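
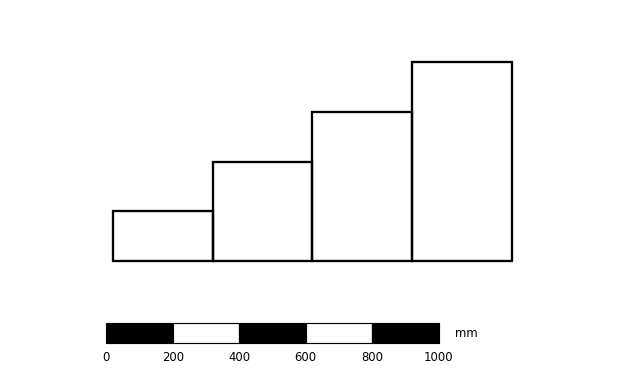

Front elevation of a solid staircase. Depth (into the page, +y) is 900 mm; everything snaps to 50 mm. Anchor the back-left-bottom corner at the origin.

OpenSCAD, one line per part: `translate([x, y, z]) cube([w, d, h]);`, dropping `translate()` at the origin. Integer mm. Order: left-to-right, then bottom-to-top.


cube([300, 900, 150]);
translate([300, 0, 0]) cube([300, 900, 300]);
translate([600, 0, 0]) cube([300, 900, 450]);
translate([900, 0, 0]) cube([300, 900, 600]);


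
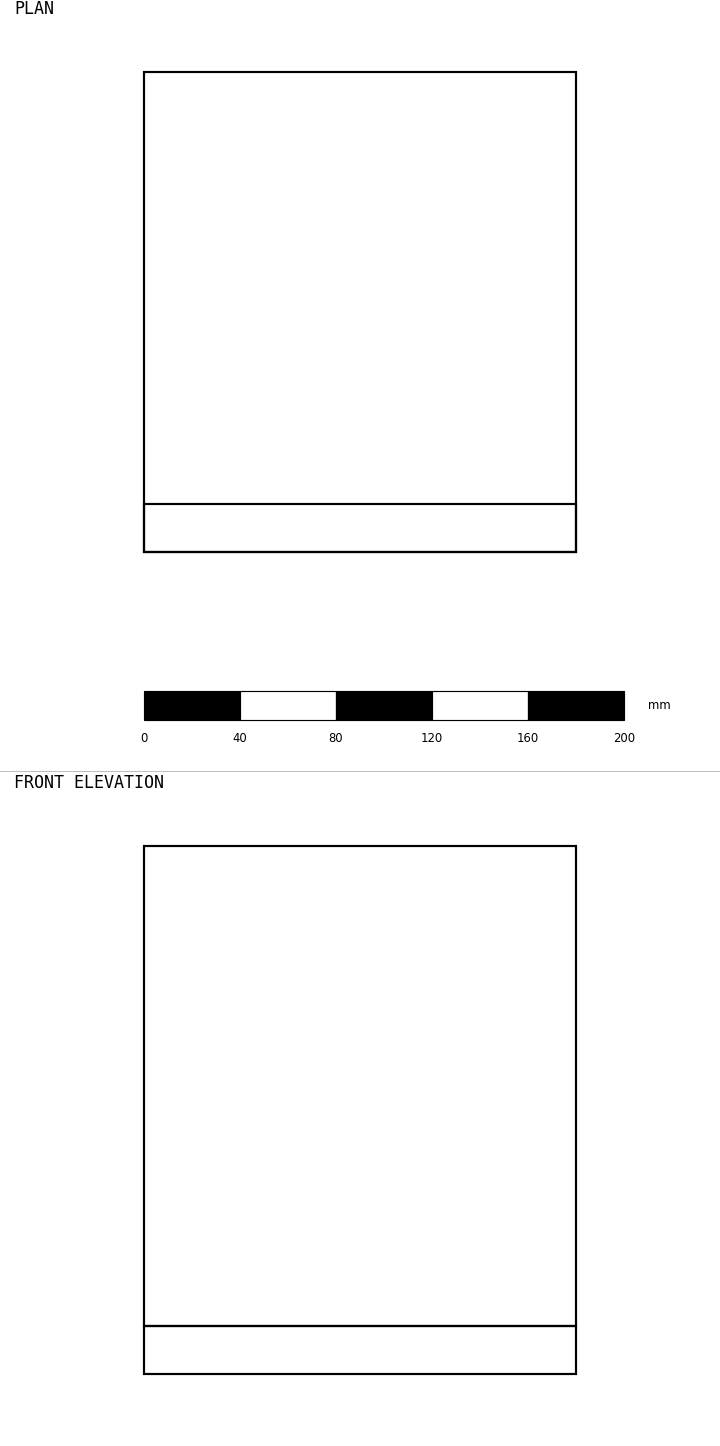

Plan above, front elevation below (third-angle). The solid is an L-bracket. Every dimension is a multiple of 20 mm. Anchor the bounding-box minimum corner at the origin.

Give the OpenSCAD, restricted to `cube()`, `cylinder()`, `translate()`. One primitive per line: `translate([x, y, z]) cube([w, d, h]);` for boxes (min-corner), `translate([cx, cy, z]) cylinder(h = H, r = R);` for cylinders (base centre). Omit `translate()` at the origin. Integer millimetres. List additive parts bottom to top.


cube([180, 200, 20]);
translate([0, 0, 20]) cube([180, 20, 200]);


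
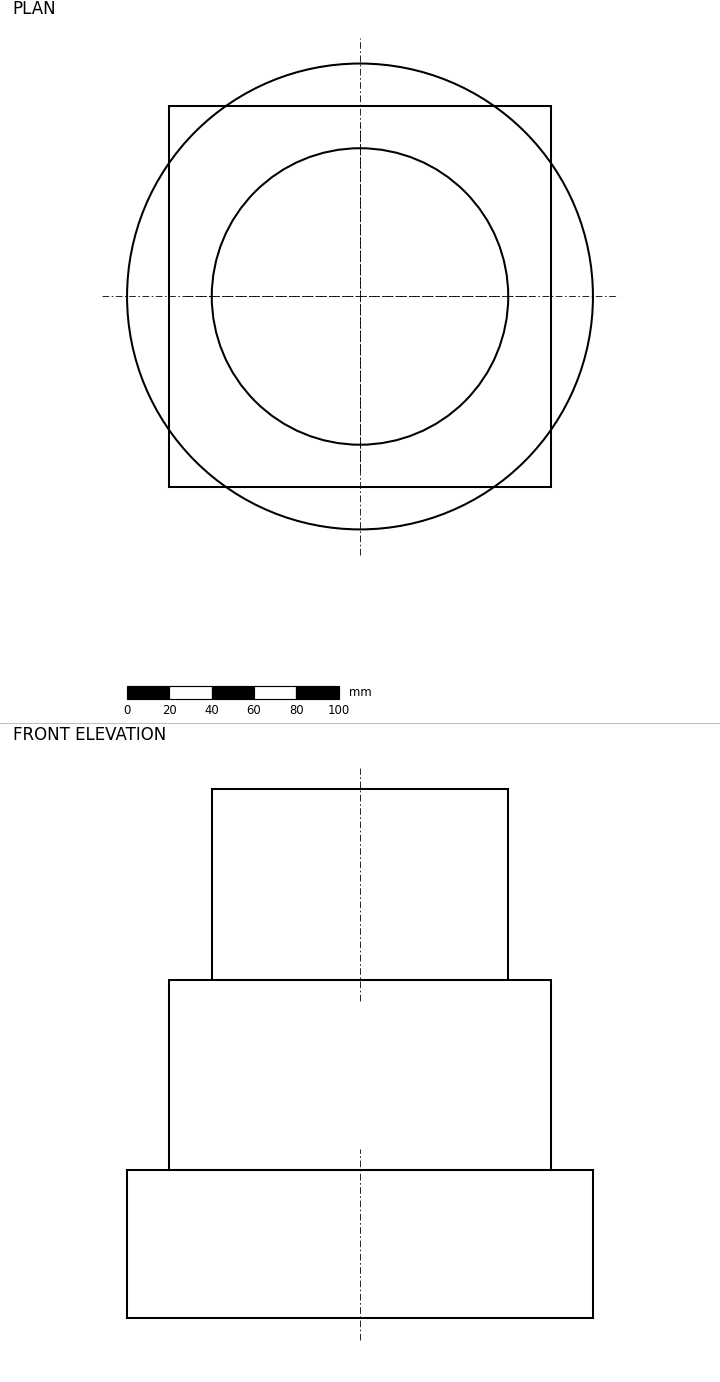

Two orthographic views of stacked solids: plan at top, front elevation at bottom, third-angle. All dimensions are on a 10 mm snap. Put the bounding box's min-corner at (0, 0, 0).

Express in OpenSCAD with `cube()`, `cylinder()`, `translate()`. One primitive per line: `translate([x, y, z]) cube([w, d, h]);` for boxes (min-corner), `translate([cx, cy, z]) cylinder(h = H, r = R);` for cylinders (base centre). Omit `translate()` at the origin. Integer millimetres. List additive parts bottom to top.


translate([110, 110, 0]) cylinder(h = 70, r = 110);
translate([20, 20, 70]) cube([180, 180, 90]);
translate([110, 110, 160]) cylinder(h = 90, r = 70);


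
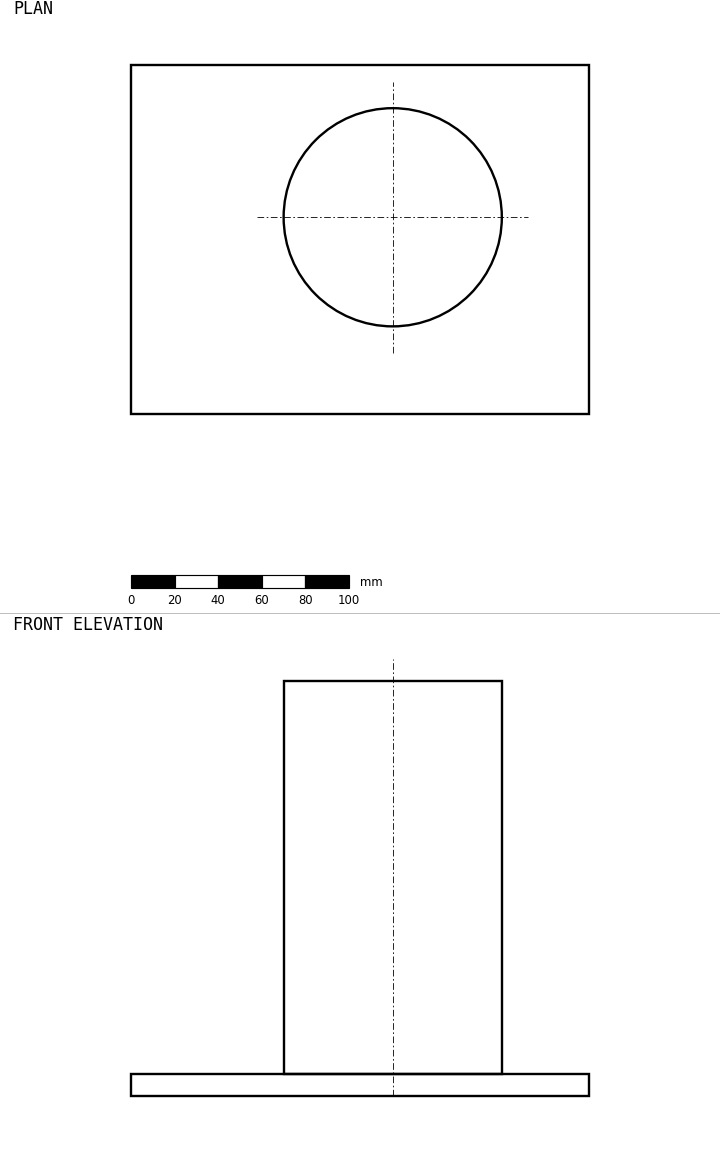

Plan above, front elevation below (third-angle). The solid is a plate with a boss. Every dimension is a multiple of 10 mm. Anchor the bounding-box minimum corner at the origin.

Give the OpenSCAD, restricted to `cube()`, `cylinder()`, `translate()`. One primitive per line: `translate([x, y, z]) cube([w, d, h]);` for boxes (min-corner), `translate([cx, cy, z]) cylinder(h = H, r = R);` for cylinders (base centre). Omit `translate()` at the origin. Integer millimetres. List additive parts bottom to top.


cube([210, 160, 10]);
translate([120, 90, 10]) cylinder(h = 180, r = 50);


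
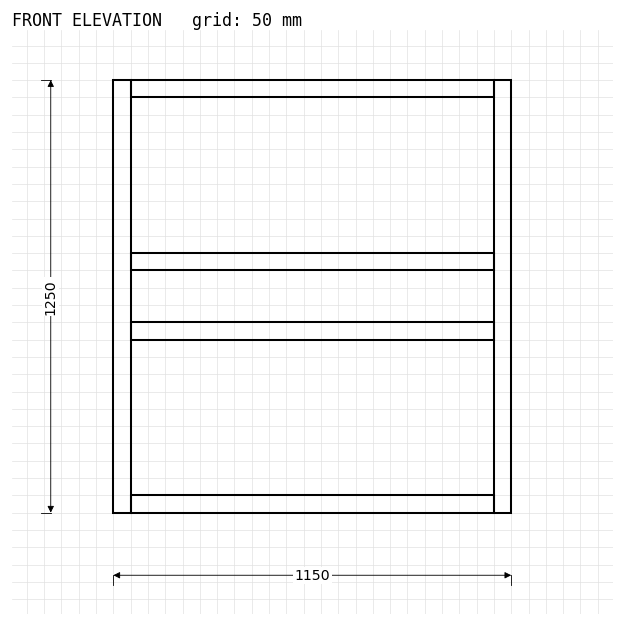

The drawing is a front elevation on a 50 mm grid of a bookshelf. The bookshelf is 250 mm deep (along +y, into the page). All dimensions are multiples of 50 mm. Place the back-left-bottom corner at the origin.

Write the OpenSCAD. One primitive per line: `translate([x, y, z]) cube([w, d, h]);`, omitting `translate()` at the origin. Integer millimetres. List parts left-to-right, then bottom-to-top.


cube([50, 250, 1250]);
translate([50, 0, 0]) cube([1050, 250, 50]);
translate([50, 0, 500]) cube([1050, 250, 50]);
translate([50, 0, 700]) cube([1050, 250, 50]);
translate([50, 0, 1200]) cube([1050, 250, 50]);
translate([1100, 0, 0]) cube([50, 250, 1250]);


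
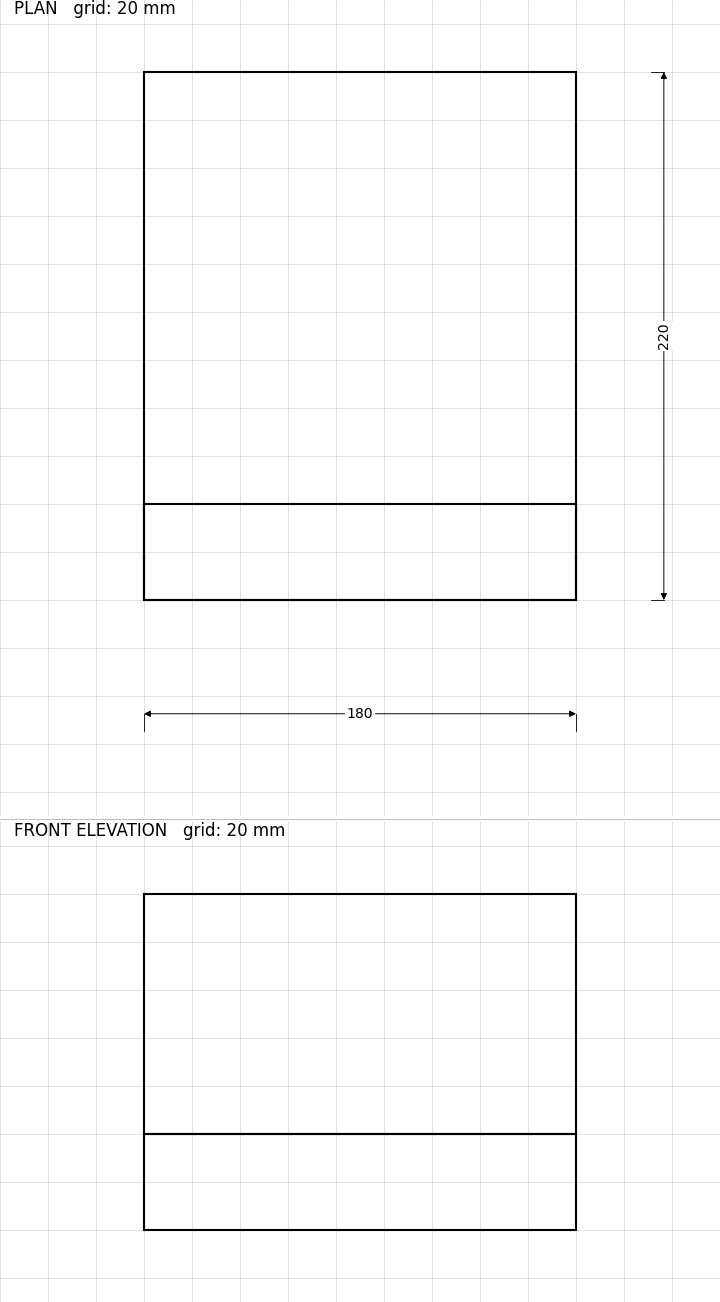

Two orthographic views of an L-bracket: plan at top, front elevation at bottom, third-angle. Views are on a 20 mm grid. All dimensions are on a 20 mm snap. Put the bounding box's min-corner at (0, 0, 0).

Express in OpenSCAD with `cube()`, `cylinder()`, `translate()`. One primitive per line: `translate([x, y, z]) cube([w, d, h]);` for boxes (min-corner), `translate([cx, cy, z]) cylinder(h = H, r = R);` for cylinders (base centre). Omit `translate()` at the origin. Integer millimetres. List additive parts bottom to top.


cube([180, 220, 40]);
translate([0, 0, 40]) cube([180, 40, 100]);


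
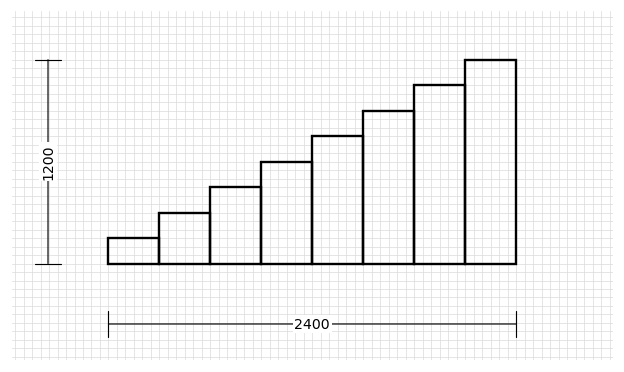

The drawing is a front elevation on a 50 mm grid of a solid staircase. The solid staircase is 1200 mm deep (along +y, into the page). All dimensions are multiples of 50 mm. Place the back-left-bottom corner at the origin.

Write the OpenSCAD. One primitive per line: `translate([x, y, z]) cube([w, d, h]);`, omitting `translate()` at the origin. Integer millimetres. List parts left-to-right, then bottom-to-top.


cube([300, 1200, 150]);
translate([300, 0, 0]) cube([300, 1200, 300]);
translate([600, 0, 0]) cube([300, 1200, 450]);
translate([900, 0, 0]) cube([300, 1200, 600]);
translate([1200, 0, 0]) cube([300, 1200, 750]);
translate([1500, 0, 0]) cube([300, 1200, 900]);
translate([1800, 0, 0]) cube([300, 1200, 1050]);
translate([2100, 0, 0]) cube([300, 1200, 1200]);


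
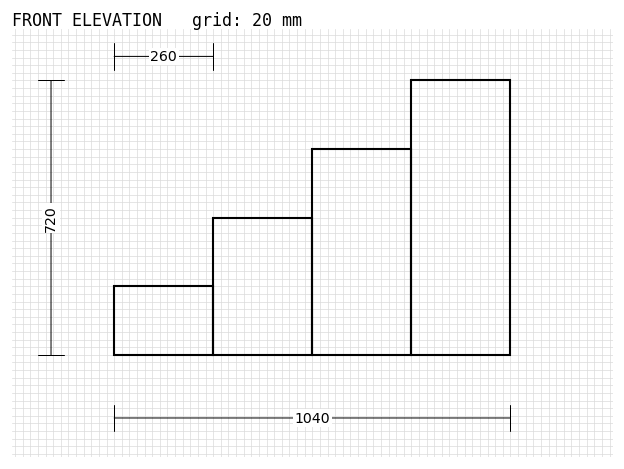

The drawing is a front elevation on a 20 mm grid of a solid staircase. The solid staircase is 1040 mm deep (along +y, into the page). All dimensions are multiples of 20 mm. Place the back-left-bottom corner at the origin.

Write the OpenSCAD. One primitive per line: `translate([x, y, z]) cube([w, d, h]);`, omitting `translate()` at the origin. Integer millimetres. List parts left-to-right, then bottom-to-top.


cube([260, 1040, 180]);
translate([260, 0, 0]) cube([260, 1040, 360]);
translate([520, 0, 0]) cube([260, 1040, 540]);
translate([780, 0, 0]) cube([260, 1040, 720]);


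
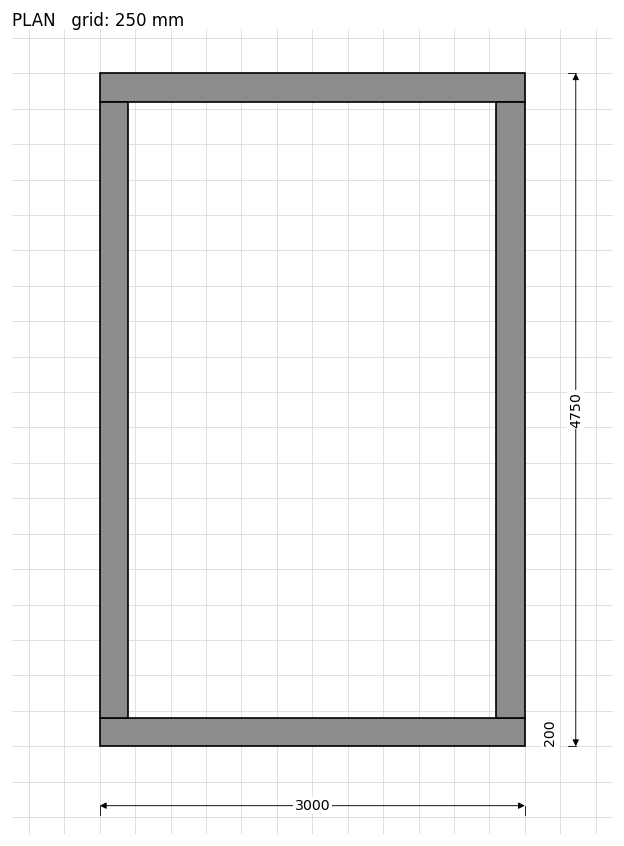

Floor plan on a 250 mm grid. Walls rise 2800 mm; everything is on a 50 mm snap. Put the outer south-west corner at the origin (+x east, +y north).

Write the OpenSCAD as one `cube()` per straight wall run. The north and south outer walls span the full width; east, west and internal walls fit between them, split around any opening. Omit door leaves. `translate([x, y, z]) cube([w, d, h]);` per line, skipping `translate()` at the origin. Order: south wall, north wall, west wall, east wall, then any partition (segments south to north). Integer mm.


cube([3000, 200, 2800]);
translate([0, 4550, 0]) cube([3000, 200, 2800]);
translate([0, 200, 0]) cube([200, 4350, 2800]);
translate([2800, 200, 0]) cube([200, 4350, 2800]);


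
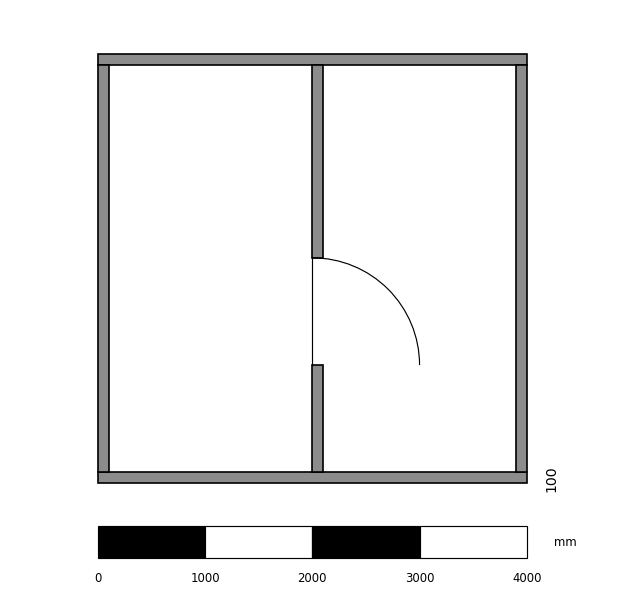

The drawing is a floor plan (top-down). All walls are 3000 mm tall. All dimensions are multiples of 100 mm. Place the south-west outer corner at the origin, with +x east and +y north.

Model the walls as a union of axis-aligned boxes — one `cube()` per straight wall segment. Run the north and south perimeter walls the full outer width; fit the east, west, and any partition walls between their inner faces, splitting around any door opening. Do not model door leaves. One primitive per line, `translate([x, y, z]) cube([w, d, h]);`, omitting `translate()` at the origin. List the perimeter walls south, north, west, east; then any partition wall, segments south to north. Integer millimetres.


cube([4000, 100, 3000]);
translate([0, 3900, 0]) cube([4000, 100, 3000]);
translate([0, 100, 0]) cube([100, 3800, 3000]);
translate([3900, 100, 0]) cube([100, 3800, 3000]);
translate([2000, 100, 0]) cube([100, 1000, 3000]);
translate([2000, 2100, 0]) cube([100, 1800, 3000]);


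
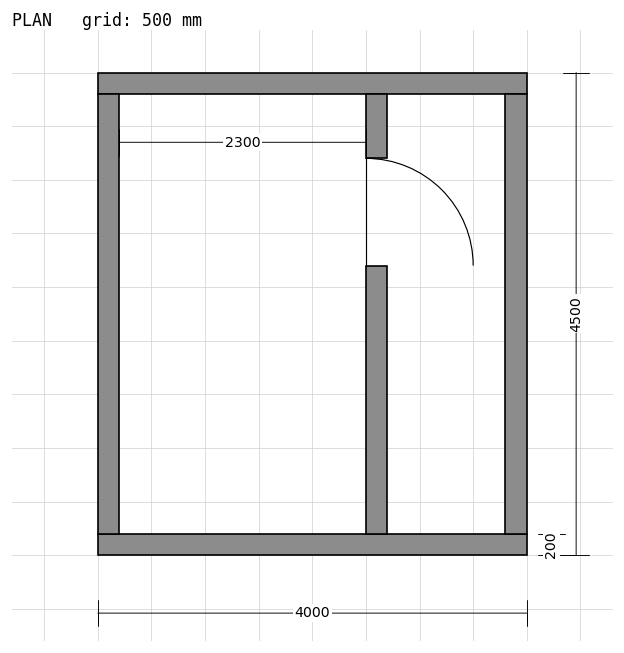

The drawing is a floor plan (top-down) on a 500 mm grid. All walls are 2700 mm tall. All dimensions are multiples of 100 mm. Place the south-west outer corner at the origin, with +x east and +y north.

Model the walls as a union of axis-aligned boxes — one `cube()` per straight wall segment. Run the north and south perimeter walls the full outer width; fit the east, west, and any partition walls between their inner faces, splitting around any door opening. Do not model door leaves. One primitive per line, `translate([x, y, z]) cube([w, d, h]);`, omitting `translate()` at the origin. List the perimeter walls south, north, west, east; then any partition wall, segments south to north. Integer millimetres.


cube([4000, 200, 2700]);
translate([0, 4300, 0]) cube([4000, 200, 2700]);
translate([0, 200, 0]) cube([200, 4100, 2700]);
translate([3800, 200, 0]) cube([200, 4100, 2700]);
translate([2500, 200, 0]) cube([200, 2500, 2700]);
translate([2500, 3700, 0]) cube([200, 600, 2700]);


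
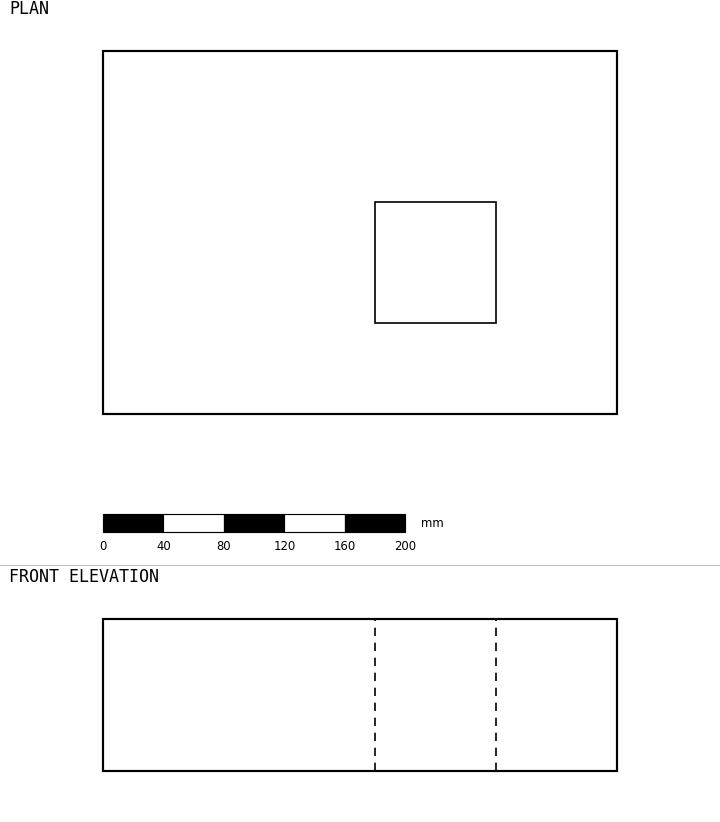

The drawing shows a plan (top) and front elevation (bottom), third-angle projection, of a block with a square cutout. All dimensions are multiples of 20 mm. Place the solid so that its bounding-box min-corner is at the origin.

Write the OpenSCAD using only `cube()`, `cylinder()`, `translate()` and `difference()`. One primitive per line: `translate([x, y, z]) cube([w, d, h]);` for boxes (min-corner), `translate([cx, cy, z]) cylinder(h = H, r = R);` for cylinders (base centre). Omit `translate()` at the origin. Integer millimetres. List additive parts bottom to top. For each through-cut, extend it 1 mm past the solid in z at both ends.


difference() {
  cube([340, 240, 100]);
  translate([180, 60, -1]) cube([80, 80, 102]);
}


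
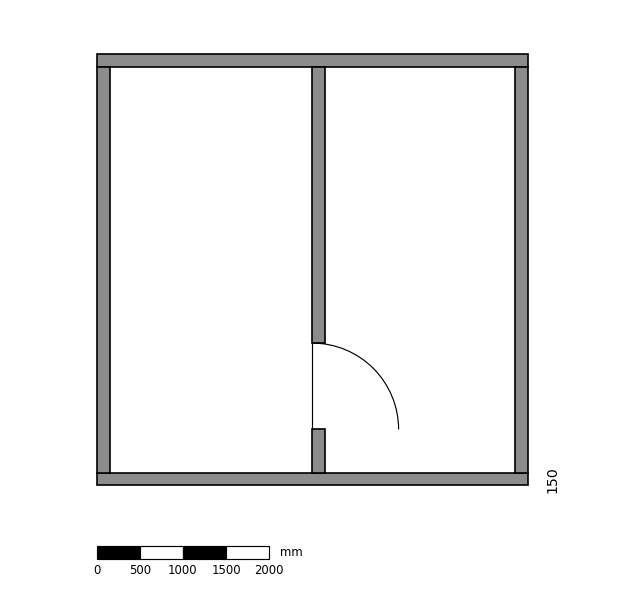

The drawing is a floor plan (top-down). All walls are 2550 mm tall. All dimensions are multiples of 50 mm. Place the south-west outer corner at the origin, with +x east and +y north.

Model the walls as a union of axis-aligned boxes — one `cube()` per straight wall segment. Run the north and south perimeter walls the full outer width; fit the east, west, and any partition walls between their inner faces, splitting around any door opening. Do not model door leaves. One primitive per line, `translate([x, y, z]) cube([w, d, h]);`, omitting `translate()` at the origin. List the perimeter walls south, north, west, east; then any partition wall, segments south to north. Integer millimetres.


cube([5000, 150, 2550]);
translate([0, 4850, 0]) cube([5000, 150, 2550]);
translate([0, 150, 0]) cube([150, 4700, 2550]);
translate([4850, 150, 0]) cube([150, 4700, 2550]);
translate([2500, 150, 0]) cube([150, 500, 2550]);
translate([2500, 1650, 0]) cube([150, 3200, 2550]);


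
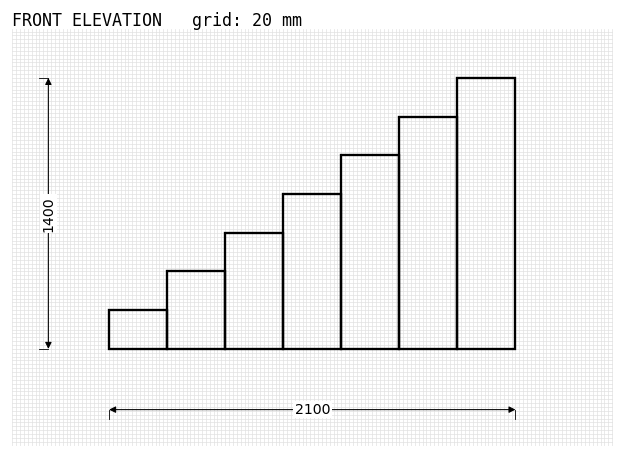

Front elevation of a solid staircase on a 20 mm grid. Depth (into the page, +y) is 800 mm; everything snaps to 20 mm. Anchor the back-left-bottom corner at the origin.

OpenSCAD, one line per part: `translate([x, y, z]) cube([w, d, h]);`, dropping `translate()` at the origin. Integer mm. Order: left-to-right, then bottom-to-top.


cube([300, 800, 200]);
translate([300, 0, 0]) cube([300, 800, 400]);
translate([600, 0, 0]) cube([300, 800, 600]);
translate([900, 0, 0]) cube([300, 800, 800]);
translate([1200, 0, 0]) cube([300, 800, 1000]);
translate([1500, 0, 0]) cube([300, 800, 1200]);
translate([1800, 0, 0]) cube([300, 800, 1400]);


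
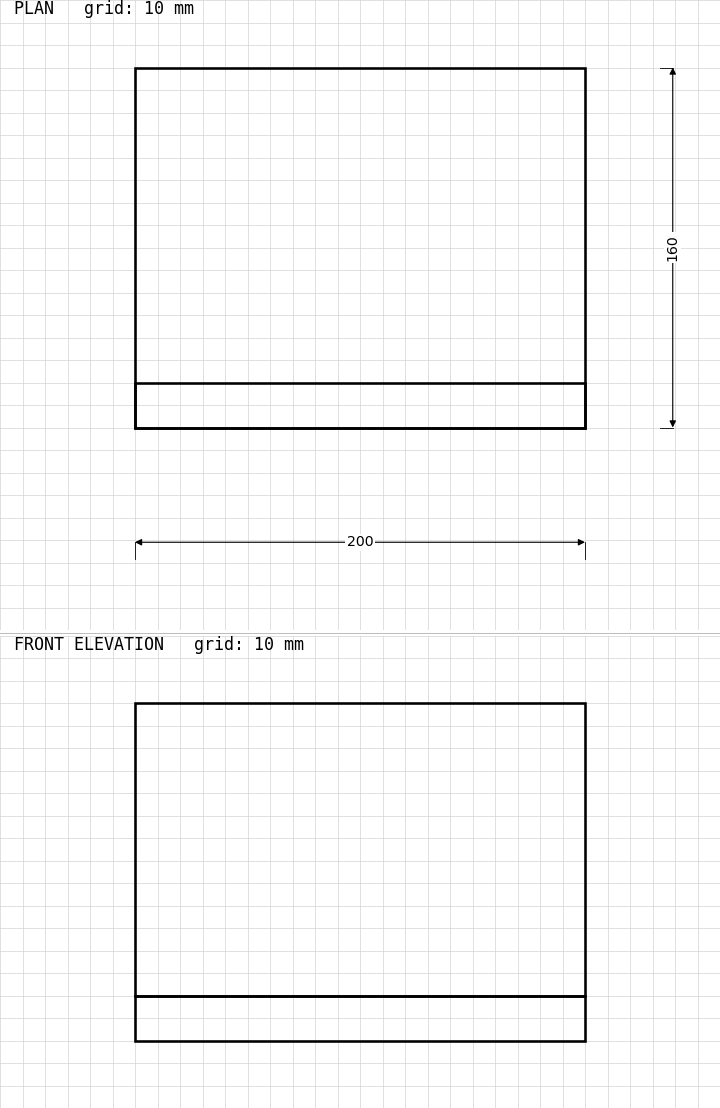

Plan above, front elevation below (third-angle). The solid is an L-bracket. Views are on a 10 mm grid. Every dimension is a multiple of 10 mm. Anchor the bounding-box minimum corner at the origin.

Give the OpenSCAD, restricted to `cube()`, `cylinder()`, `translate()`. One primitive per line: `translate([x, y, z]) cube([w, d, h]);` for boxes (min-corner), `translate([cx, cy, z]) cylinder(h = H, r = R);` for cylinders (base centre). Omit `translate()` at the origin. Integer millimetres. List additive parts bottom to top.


cube([200, 160, 20]);
translate([0, 0, 20]) cube([200, 20, 130]);


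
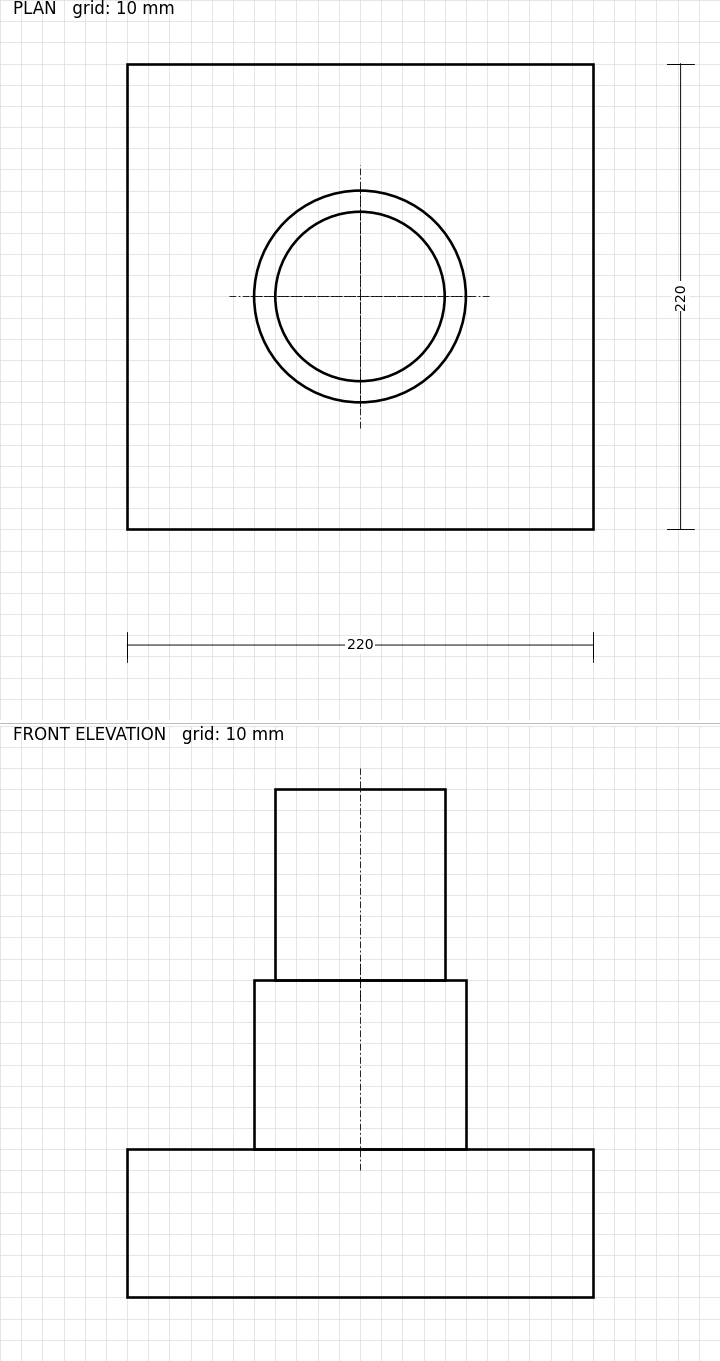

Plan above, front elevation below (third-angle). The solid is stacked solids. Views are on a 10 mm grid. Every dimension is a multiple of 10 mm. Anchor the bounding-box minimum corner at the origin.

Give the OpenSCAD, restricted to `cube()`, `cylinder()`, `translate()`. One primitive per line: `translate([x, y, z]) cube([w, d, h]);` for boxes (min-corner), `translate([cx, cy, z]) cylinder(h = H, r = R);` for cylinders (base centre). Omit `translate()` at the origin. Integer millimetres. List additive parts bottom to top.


cube([220, 220, 70]);
translate([110, 110, 70]) cylinder(h = 80, r = 50);
translate([110, 110, 150]) cylinder(h = 90, r = 40);


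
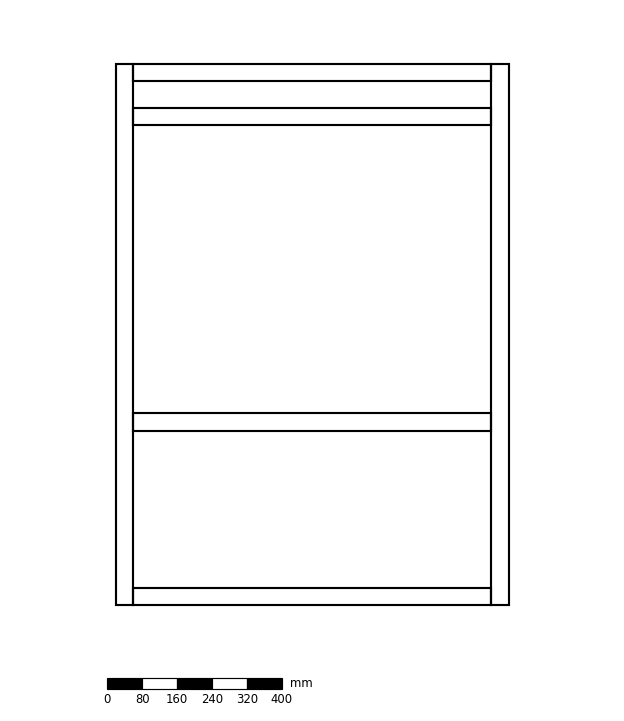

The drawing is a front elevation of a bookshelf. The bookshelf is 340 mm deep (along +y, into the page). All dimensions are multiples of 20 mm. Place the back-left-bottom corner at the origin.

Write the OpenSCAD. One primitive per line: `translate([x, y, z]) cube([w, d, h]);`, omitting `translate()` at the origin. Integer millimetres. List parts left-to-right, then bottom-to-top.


cube([40, 340, 1240]);
translate([40, 0, 0]) cube([820, 340, 40]);
translate([40, 0, 400]) cube([820, 340, 40]);
translate([40, 0, 1100]) cube([820, 340, 40]);
translate([40, 0, 1200]) cube([820, 340, 40]);
translate([860, 0, 0]) cube([40, 340, 1240]);


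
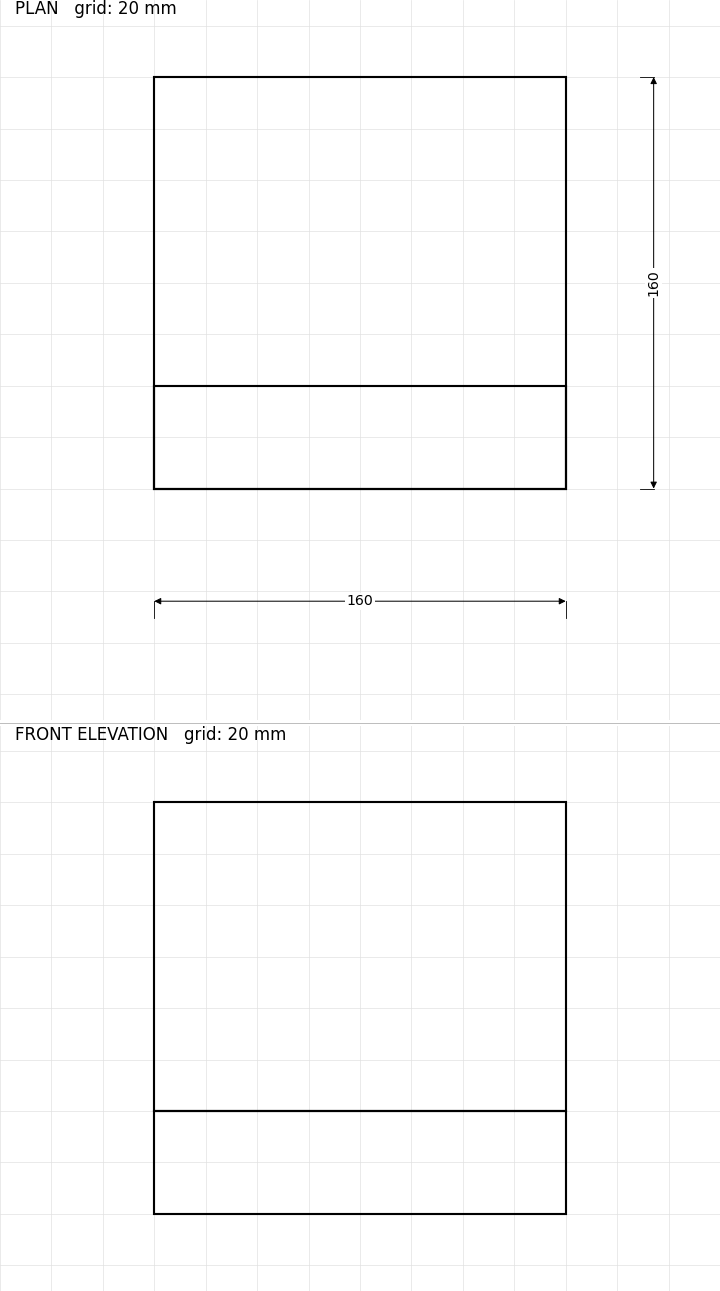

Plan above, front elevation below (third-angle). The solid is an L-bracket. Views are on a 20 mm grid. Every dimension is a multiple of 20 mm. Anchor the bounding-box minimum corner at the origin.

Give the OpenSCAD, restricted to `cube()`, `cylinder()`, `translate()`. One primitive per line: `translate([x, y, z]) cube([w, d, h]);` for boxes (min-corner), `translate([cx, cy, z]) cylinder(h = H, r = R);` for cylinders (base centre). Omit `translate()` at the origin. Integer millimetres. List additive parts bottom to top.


cube([160, 160, 40]);
translate([0, 0, 40]) cube([160, 40, 120]);


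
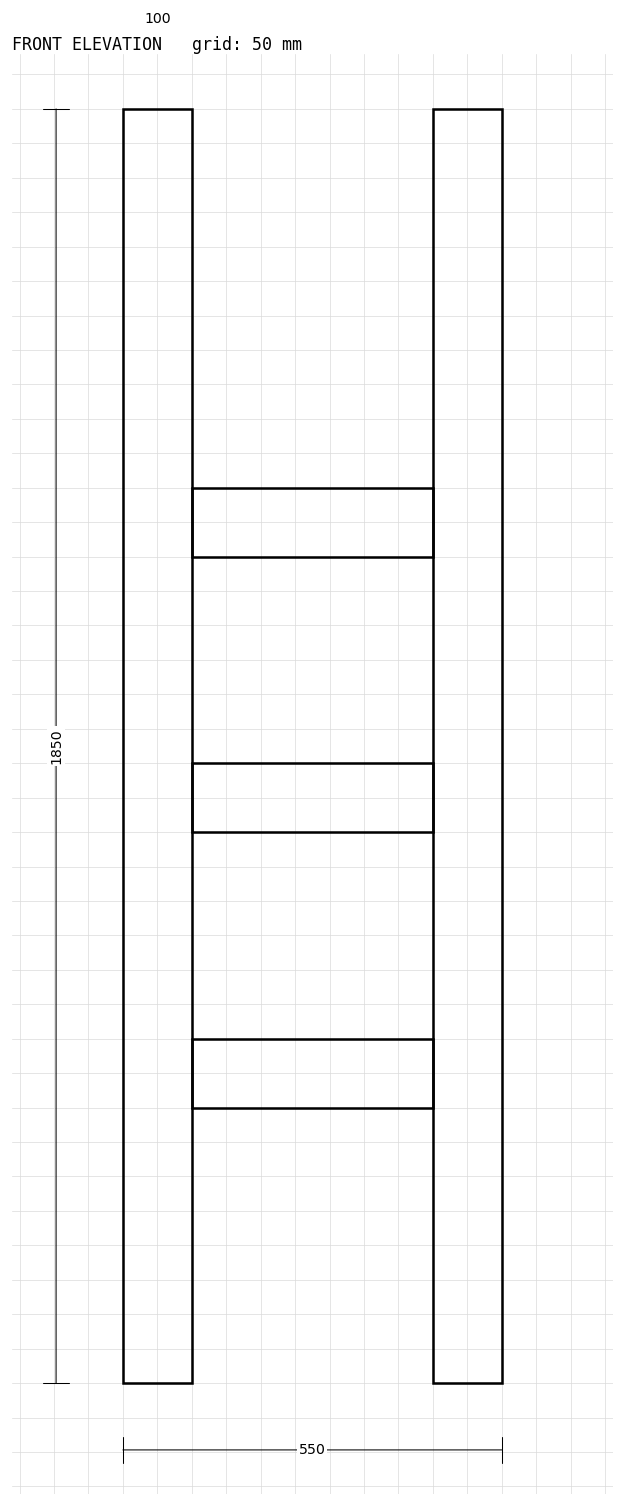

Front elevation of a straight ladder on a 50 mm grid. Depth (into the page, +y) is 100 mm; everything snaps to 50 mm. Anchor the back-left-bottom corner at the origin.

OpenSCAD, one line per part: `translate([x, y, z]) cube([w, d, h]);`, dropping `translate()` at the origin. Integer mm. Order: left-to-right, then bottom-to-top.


cube([100, 100, 1850]);
translate([100, 0, 400]) cube([350, 100, 100]);
translate([100, 0, 800]) cube([350, 100, 100]);
translate([100, 0, 1200]) cube([350, 100, 100]);
translate([450, 0, 0]) cube([100, 100, 1850]);


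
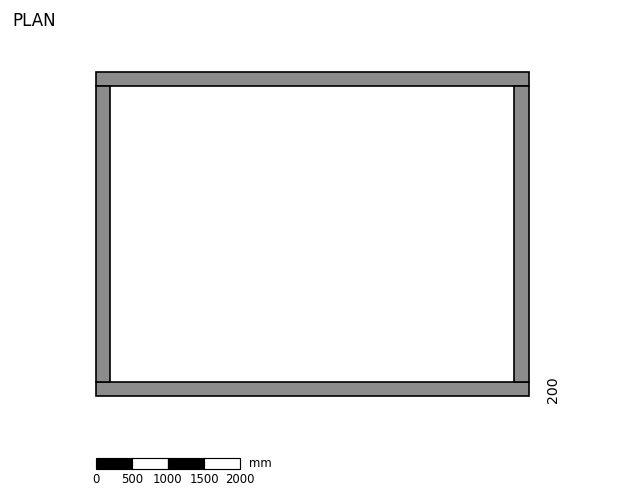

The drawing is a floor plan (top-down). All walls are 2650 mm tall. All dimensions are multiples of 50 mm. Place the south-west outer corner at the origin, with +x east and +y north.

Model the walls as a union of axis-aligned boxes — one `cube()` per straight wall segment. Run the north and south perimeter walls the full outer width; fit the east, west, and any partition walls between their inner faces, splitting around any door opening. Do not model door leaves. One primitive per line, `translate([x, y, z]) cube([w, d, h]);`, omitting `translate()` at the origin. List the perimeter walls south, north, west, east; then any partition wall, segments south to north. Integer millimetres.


cube([6000, 200, 2650]);
translate([0, 4300, 0]) cube([6000, 200, 2650]);
translate([0, 200, 0]) cube([200, 4100, 2650]);
translate([5800, 200, 0]) cube([200, 4100, 2650]);


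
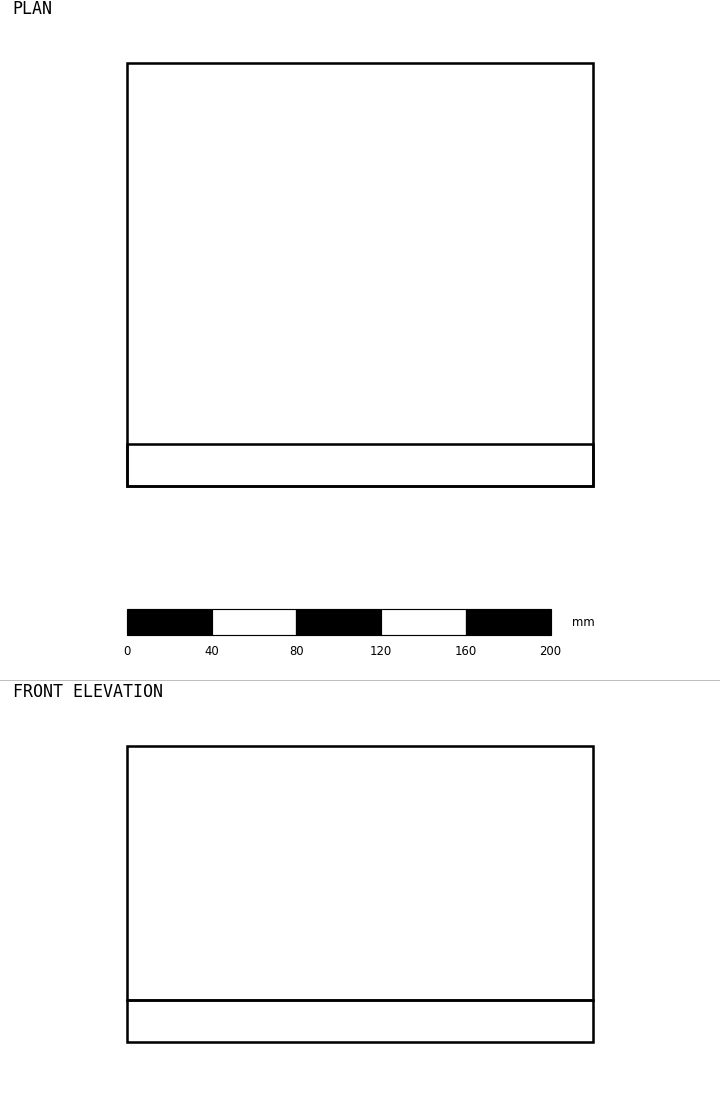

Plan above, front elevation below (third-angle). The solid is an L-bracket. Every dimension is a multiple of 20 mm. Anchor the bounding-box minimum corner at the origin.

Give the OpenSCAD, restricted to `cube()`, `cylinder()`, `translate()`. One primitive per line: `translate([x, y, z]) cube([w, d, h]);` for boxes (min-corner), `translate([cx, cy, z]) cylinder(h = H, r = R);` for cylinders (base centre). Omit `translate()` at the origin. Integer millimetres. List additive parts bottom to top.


cube([220, 200, 20]);
translate([0, 0, 20]) cube([220, 20, 120]);


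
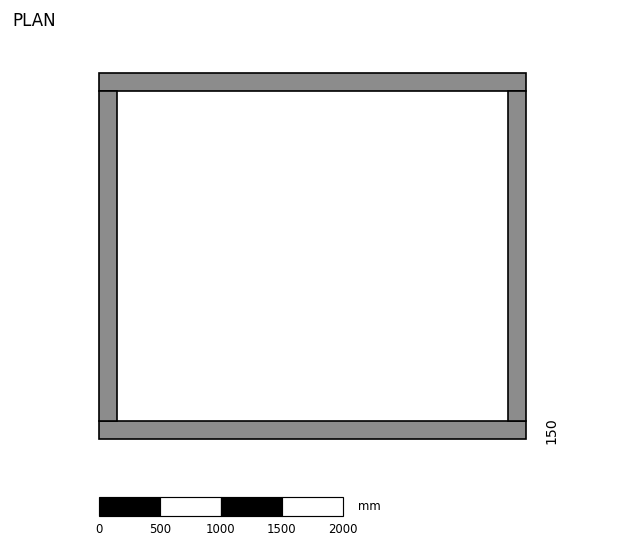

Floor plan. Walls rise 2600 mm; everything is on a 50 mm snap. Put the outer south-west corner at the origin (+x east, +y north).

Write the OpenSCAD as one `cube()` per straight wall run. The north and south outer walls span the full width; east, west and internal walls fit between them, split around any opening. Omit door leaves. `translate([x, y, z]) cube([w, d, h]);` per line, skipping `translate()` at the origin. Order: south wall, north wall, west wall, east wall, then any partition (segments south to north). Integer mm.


cube([3500, 150, 2600]);
translate([0, 2850, 0]) cube([3500, 150, 2600]);
translate([0, 150, 0]) cube([150, 2700, 2600]);
translate([3350, 150, 0]) cube([150, 2700, 2600]);


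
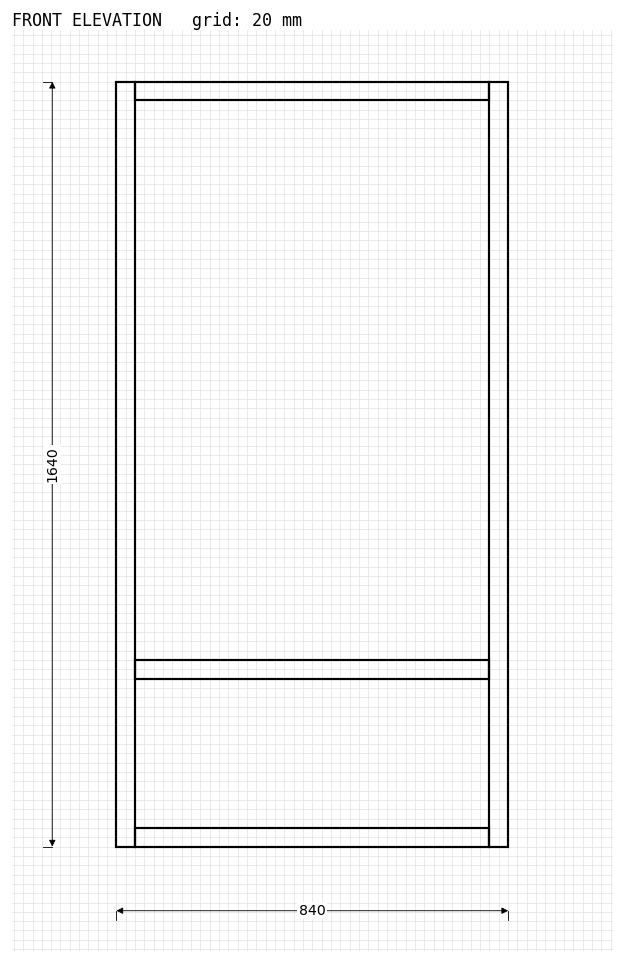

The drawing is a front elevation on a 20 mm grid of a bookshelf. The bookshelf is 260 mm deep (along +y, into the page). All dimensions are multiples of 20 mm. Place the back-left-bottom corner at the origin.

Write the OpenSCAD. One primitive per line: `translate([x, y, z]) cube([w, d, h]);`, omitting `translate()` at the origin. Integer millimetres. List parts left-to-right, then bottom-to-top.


cube([40, 260, 1640]);
translate([40, 0, 0]) cube([760, 260, 40]);
translate([40, 0, 360]) cube([760, 260, 40]);
translate([40, 0, 1600]) cube([760, 260, 40]);
translate([800, 0, 0]) cube([40, 260, 1640]);


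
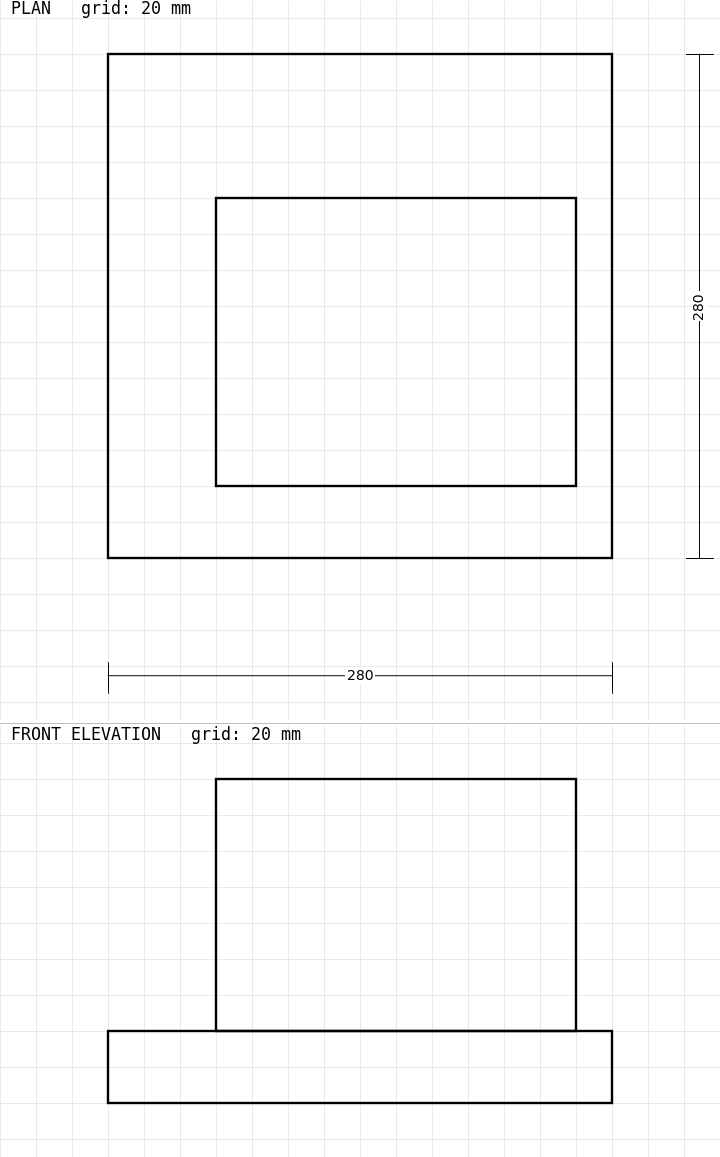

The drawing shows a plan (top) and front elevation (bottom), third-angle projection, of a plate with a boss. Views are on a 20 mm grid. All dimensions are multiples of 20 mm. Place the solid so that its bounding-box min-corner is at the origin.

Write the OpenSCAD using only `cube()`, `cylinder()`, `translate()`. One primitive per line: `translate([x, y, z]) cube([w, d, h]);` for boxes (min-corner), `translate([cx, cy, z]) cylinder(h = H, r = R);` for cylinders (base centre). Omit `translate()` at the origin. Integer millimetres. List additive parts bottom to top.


cube([280, 280, 40]);
translate([60, 40, 40]) cube([200, 160, 140]);


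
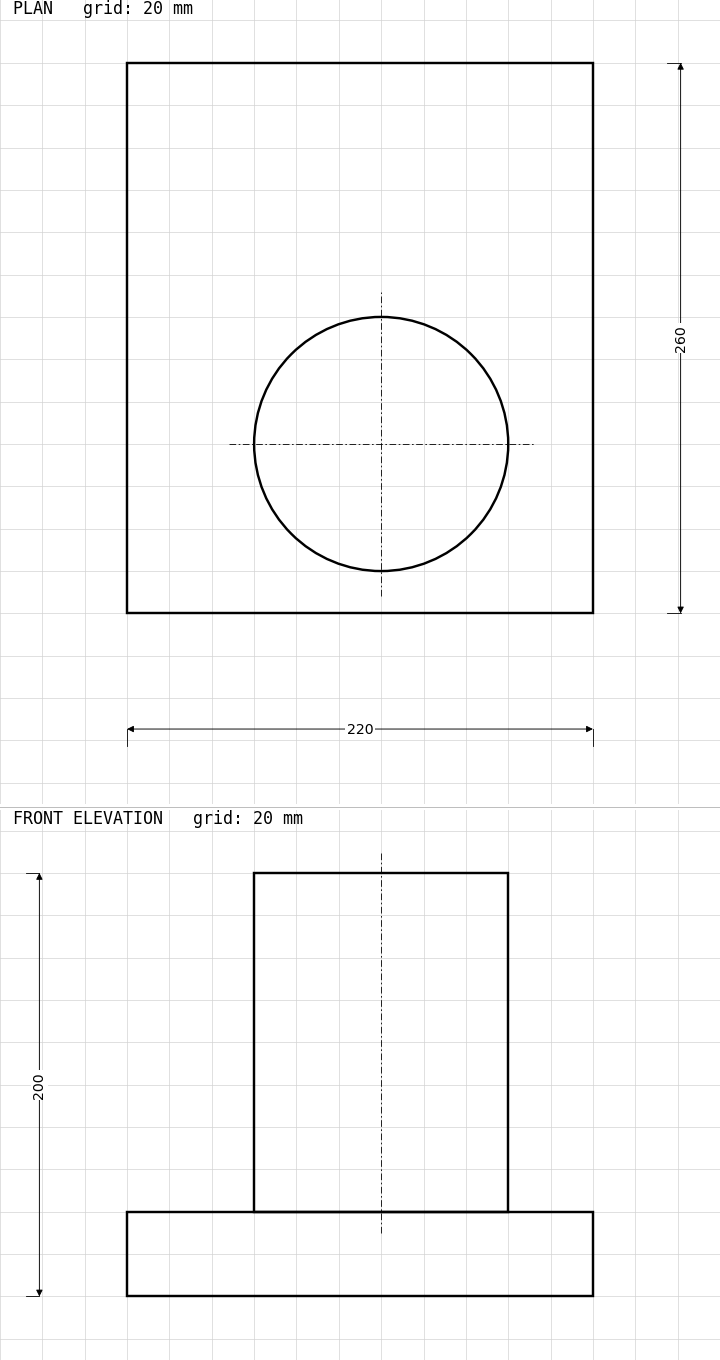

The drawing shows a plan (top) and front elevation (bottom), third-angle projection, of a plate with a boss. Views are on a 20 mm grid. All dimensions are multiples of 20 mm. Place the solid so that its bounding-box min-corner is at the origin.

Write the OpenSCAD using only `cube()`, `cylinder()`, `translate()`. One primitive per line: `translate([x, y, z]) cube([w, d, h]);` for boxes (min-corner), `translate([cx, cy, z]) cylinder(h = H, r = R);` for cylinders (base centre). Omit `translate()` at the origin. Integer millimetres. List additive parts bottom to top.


cube([220, 260, 40]);
translate([120, 80, 40]) cylinder(h = 160, r = 60);


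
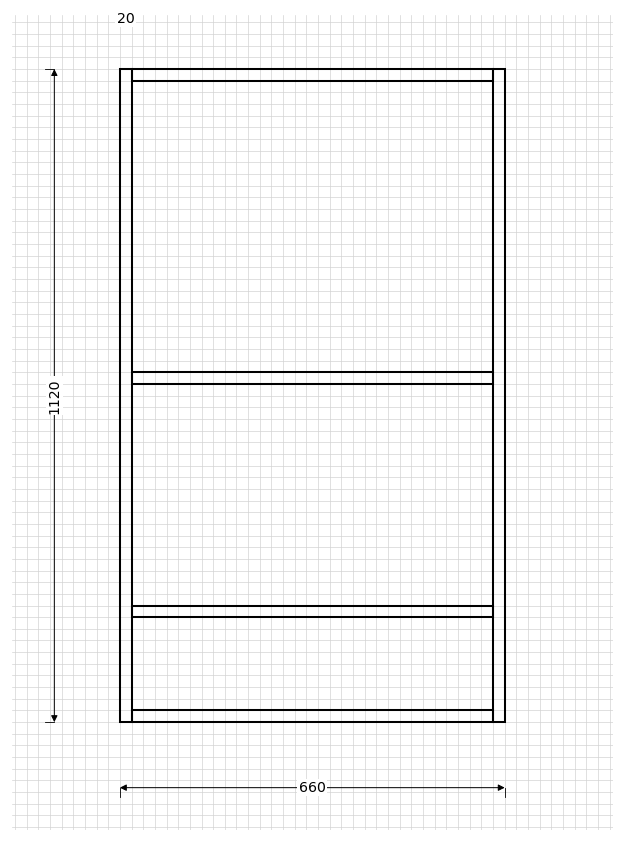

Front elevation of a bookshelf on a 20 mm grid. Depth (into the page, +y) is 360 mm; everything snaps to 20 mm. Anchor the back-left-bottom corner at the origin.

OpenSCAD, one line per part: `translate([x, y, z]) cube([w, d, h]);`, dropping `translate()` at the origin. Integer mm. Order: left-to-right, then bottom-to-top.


cube([20, 360, 1120]);
translate([20, 0, 0]) cube([620, 360, 20]);
translate([20, 0, 180]) cube([620, 360, 20]);
translate([20, 0, 580]) cube([620, 360, 20]);
translate([20, 0, 1100]) cube([620, 360, 20]);
translate([640, 0, 0]) cube([20, 360, 1120]);


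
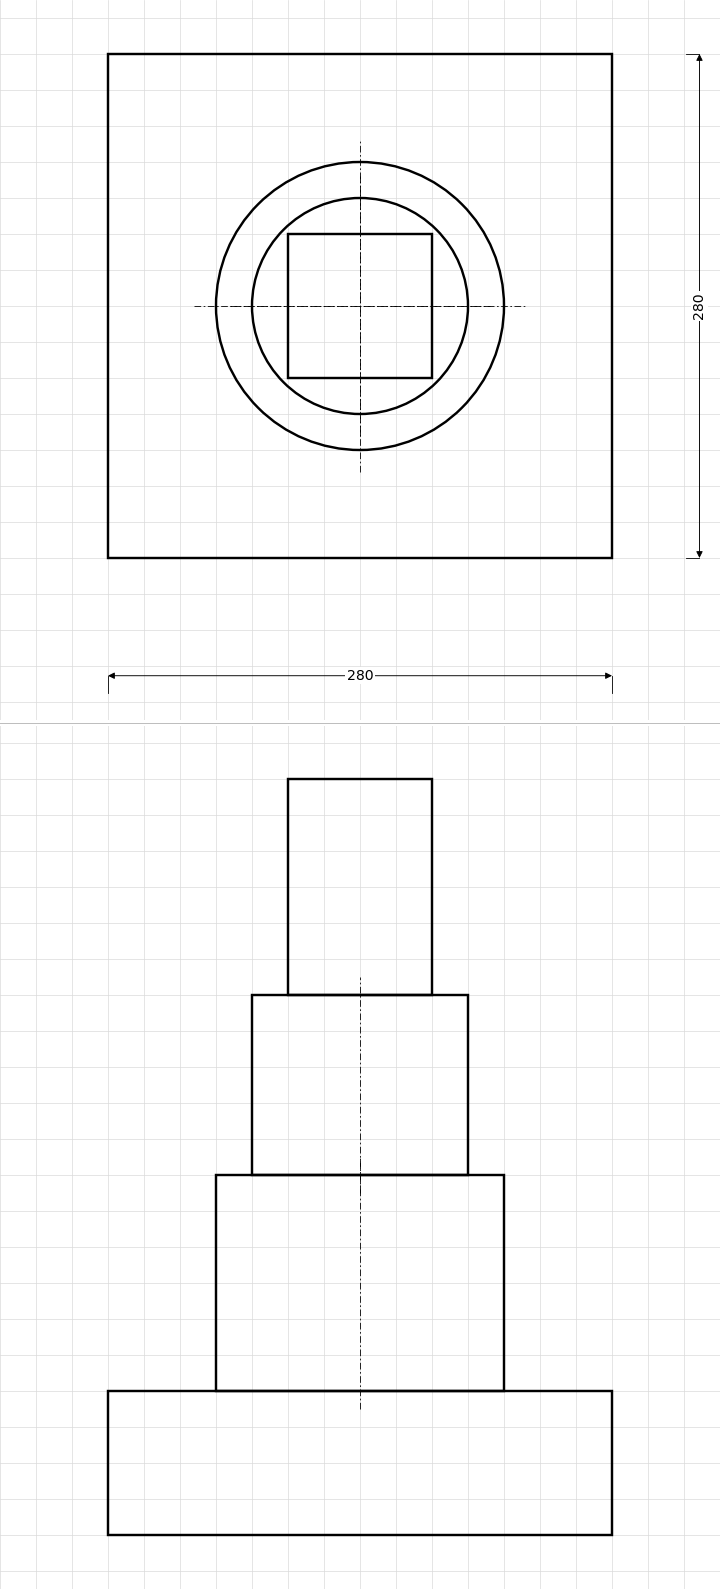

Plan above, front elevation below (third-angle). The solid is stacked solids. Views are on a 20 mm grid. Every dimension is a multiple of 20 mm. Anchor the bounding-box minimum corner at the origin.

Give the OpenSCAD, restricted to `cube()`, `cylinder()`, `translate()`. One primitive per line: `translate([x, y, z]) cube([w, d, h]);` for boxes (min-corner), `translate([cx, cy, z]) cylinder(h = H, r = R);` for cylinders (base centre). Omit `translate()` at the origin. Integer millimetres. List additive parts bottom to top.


cube([280, 280, 80]);
translate([140, 140, 80]) cylinder(h = 120, r = 80);
translate([140, 140, 200]) cylinder(h = 100, r = 60);
translate([100, 100, 300]) cube([80, 80, 120]);


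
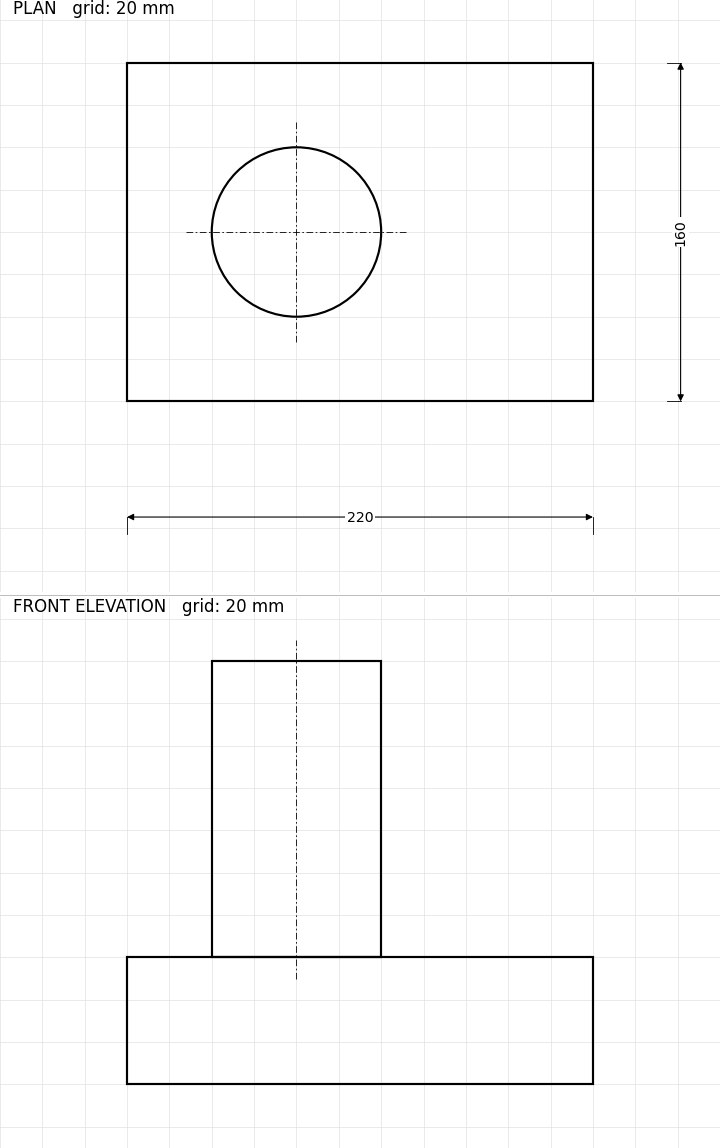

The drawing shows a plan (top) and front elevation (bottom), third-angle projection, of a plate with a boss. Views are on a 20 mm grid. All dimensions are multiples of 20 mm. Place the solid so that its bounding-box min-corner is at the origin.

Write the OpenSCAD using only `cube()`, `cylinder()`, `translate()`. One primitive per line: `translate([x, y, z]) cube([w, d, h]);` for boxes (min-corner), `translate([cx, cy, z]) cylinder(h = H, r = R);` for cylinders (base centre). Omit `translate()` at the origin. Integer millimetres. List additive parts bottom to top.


cube([220, 160, 60]);
translate([80, 80, 60]) cylinder(h = 140, r = 40);


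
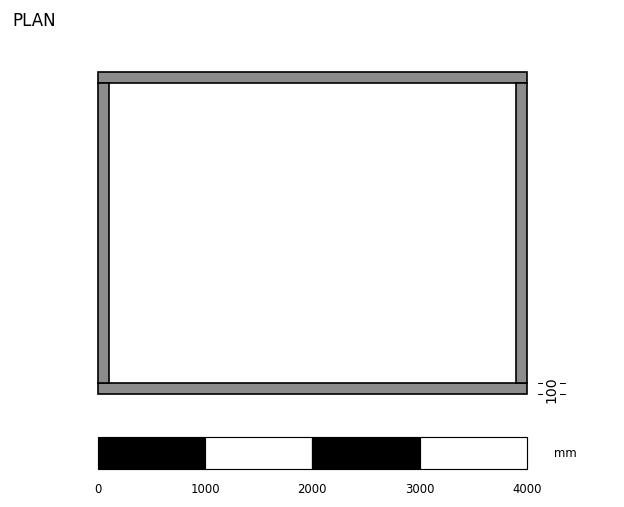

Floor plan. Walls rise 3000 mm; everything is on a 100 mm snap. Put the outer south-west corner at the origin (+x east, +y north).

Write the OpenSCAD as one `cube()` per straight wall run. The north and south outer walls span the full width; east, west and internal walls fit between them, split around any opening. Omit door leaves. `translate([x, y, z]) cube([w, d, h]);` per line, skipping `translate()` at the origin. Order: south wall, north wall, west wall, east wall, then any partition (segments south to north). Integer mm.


cube([4000, 100, 3000]);
translate([0, 2900, 0]) cube([4000, 100, 3000]);
translate([0, 100, 0]) cube([100, 2800, 3000]);
translate([3900, 100, 0]) cube([100, 2800, 3000]);


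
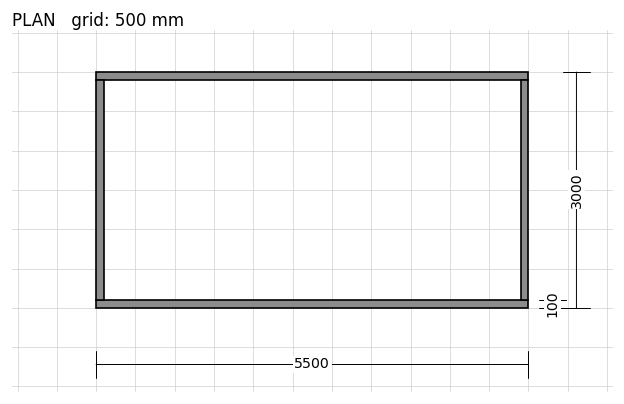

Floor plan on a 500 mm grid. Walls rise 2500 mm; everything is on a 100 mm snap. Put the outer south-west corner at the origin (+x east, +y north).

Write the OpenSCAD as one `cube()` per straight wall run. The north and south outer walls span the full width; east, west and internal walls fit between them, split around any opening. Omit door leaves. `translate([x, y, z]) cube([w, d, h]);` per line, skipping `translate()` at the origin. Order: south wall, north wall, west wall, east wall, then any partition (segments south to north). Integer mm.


cube([5500, 100, 2500]);
translate([0, 2900, 0]) cube([5500, 100, 2500]);
translate([0, 100, 0]) cube([100, 2800, 2500]);
translate([5400, 100, 0]) cube([100, 2800, 2500]);


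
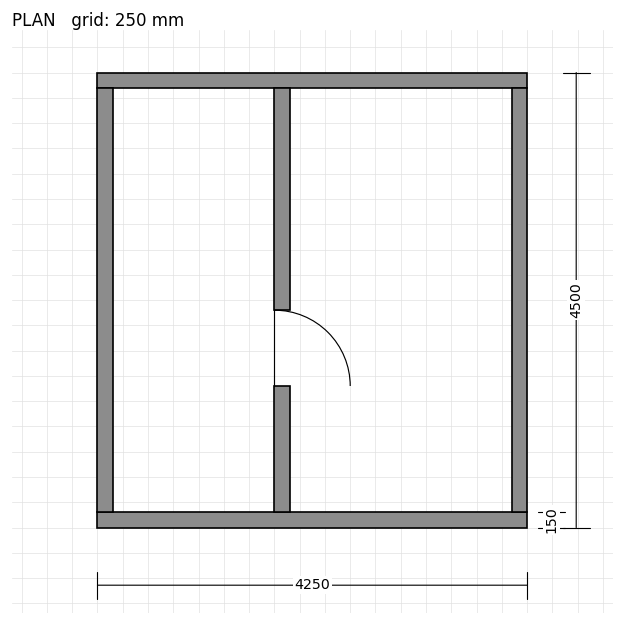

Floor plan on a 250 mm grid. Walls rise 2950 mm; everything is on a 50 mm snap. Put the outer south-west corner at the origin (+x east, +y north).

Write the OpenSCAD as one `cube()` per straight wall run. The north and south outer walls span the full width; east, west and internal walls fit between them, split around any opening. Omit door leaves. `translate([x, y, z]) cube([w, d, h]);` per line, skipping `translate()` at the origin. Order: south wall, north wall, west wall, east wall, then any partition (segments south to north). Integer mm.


cube([4250, 150, 2950]);
translate([0, 4350, 0]) cube([4250, 150, 2950]);
translate([0, 150, 0]) cube([150, 4200, 2950]);
translate([4100, 150, 0]) cube([150, 4200, 2950]);
translate([1750, 150, 0]) cube([150, 1250, 2950]);
translate([1750, 2150, 0]) cube([150, 2200, 2950]);


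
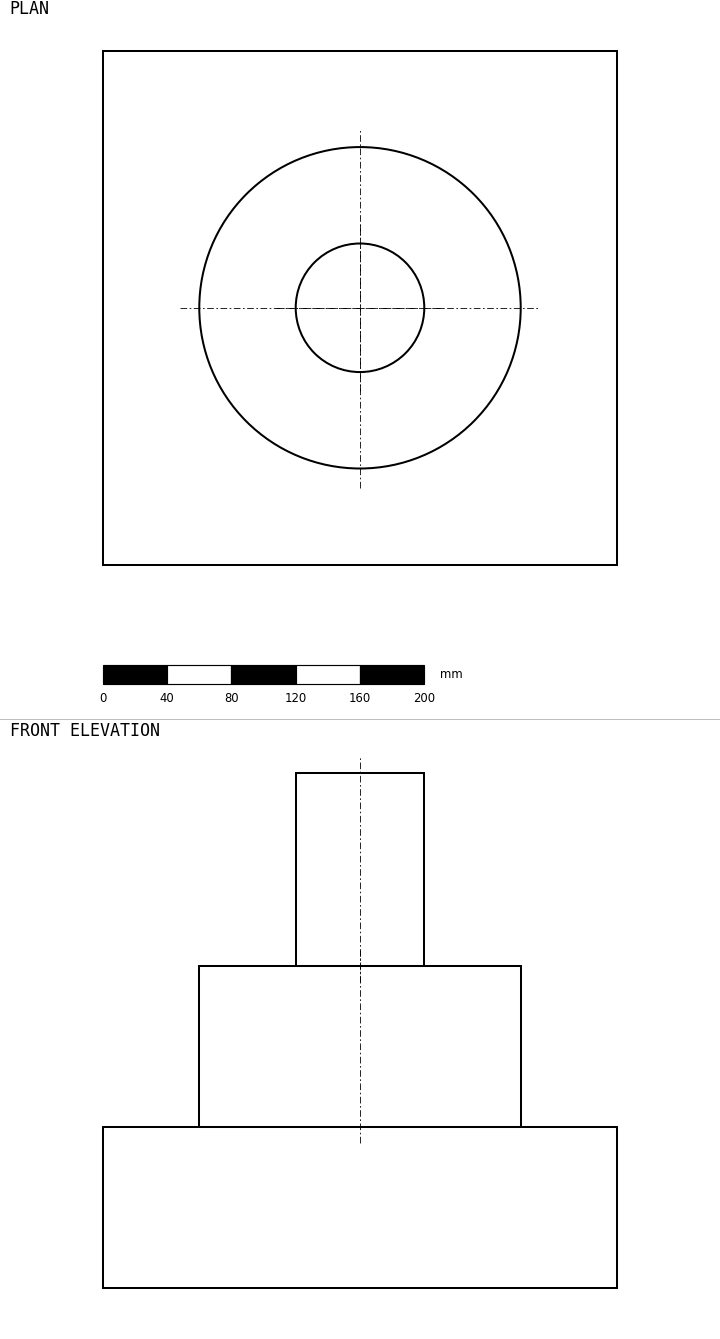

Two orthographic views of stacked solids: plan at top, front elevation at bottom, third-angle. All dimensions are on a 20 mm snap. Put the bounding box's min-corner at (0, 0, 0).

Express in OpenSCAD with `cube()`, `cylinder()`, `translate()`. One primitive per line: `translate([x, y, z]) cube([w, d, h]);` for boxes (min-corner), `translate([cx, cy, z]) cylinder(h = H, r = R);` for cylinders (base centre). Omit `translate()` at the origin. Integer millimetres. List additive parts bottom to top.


cube([320, 320, 100]);
translate([160, 160, 100]) cylinder(h = 100, r = 100);
translate([160, 160, 200]) cylinder(h = 120, r = 40);


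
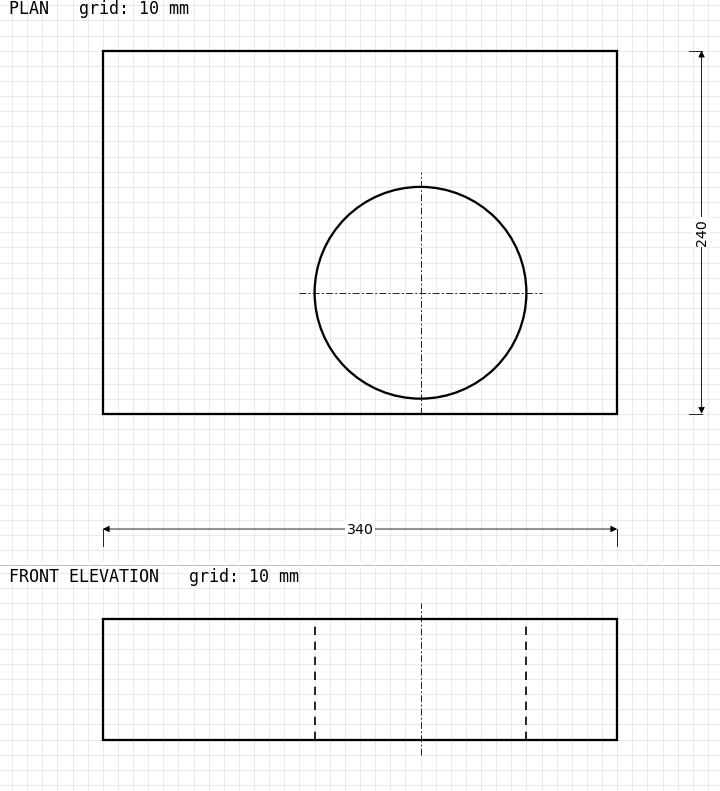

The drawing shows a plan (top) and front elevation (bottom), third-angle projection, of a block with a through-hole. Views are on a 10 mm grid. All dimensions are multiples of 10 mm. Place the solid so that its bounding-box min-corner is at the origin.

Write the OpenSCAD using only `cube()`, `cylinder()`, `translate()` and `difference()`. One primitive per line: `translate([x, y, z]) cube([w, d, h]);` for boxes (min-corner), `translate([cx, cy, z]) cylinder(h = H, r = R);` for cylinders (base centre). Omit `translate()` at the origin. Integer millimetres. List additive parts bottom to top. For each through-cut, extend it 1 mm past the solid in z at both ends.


difference() {
  cube([340, 240, 80]);
  translate([210, 80, -1]) cylinder(h = 82, r = 70);
}


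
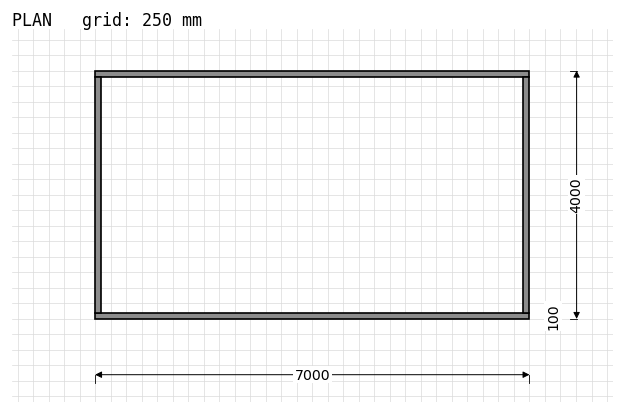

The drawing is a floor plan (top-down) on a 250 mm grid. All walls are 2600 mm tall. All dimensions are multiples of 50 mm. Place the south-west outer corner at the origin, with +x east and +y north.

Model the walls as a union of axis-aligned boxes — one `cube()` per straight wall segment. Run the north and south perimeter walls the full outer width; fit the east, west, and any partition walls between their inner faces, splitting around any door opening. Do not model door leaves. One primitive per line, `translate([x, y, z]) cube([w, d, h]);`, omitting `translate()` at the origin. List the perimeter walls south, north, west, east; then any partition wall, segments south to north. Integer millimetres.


cube([7000, 100, 2600]);
translate([0, 3900, 0]) cube([7000, 100, 2600]);
translate([0, 100, 0]) cube([100, 3800, 2600]);
translate([6900, 100, 0]) cube([100, 3800, 2600]);


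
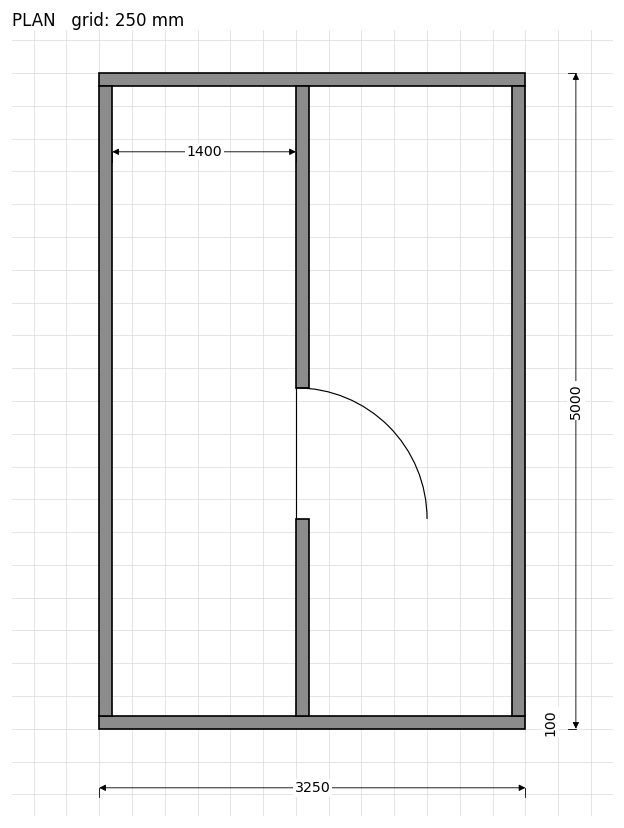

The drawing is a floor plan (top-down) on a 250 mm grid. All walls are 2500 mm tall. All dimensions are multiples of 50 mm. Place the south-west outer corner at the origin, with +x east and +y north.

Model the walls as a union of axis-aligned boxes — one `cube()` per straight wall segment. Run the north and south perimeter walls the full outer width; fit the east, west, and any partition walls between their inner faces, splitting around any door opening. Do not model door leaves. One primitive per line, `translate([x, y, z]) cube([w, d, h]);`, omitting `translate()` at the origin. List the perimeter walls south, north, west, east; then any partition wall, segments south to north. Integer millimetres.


cube([3250, 100, 2500]);
translate([0, 4900, 0]) cube([3250, 100, 2500]);
translate([0, 100, 0]) cube([100, 4800, 2500]);
translate([3150, 100, 0]) cube([100, 4800, 2500]);
translate([1500, 100, 0]) cube([100, 1500, 2500]);
translate([1500, 2600, 0]) cube([100, 2300, 2500]);


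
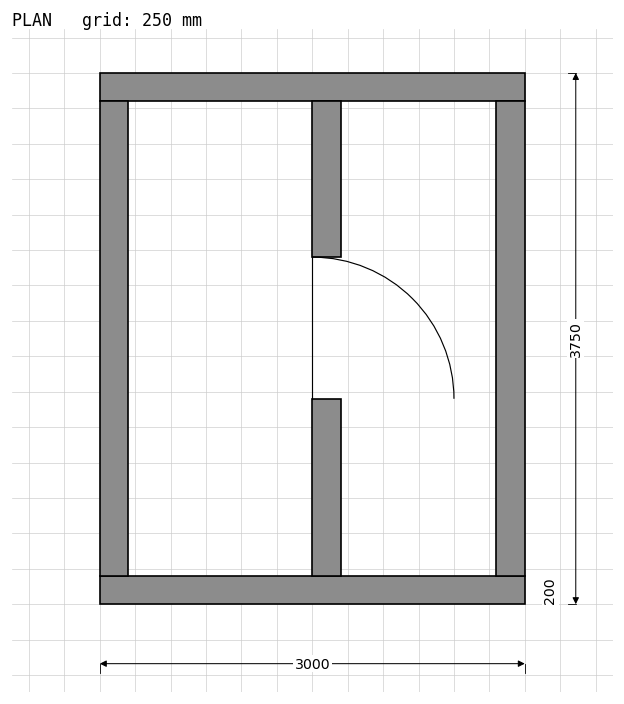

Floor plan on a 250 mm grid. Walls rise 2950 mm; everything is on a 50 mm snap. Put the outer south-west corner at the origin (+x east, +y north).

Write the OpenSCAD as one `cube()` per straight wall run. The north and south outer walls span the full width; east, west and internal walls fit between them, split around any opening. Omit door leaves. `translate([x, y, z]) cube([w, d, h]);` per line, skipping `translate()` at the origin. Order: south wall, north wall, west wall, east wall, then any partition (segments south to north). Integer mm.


cube([3000, 200, 2950]);
translate([0, 3550, 0]) cube([3000, 200, 2950]);
translate([0, 200, 0]) cube([200, 3350, 2950]);
translate([2800, 200, 0]) cube([200, 3350, 2950]);
translate([1500, 200, 0]) cube([200, 1250, 2950]);
translate([1500, 2450, 0]) cube([200, 1100, 2950]);
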